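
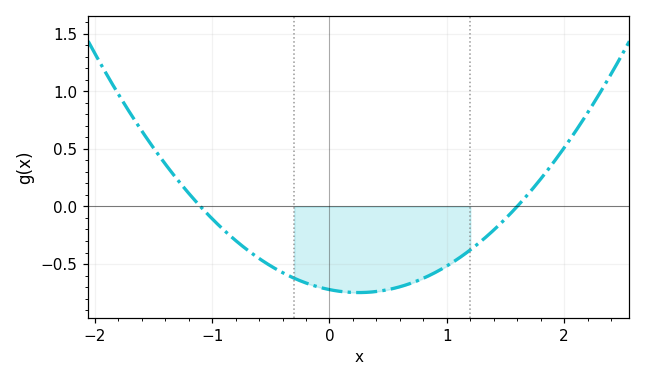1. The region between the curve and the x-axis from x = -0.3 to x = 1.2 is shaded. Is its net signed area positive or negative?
negative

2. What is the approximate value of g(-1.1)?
0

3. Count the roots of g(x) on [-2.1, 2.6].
2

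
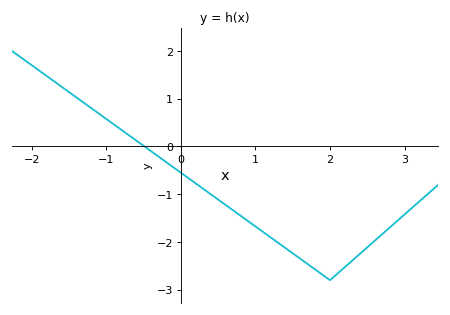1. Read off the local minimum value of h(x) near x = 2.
-2.8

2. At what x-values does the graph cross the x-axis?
-0.489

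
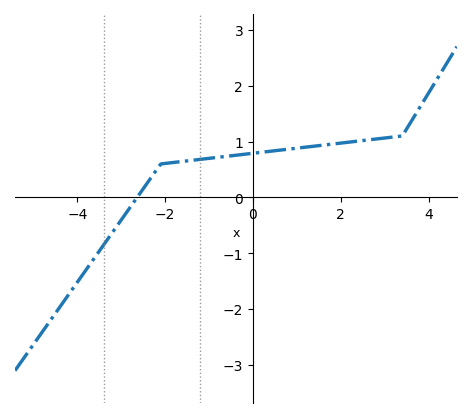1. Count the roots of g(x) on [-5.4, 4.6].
1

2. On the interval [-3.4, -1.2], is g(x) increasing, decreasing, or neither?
increasing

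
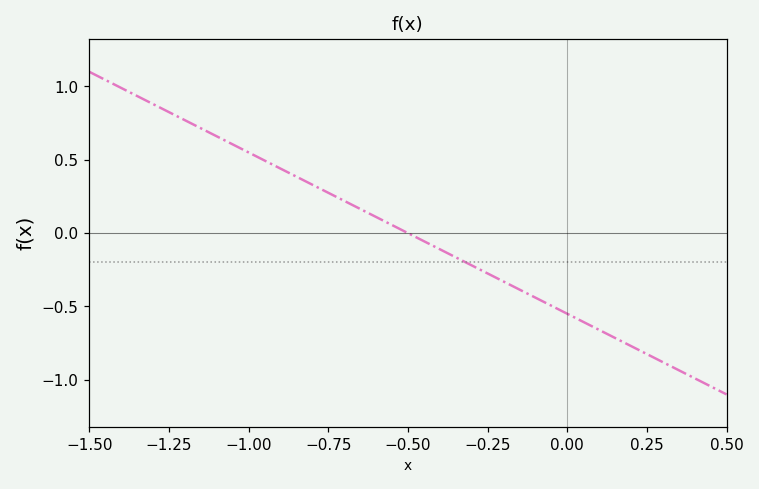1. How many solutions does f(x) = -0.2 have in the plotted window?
1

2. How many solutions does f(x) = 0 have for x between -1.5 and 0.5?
1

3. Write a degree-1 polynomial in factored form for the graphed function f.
y = -1.1(x + 0.5)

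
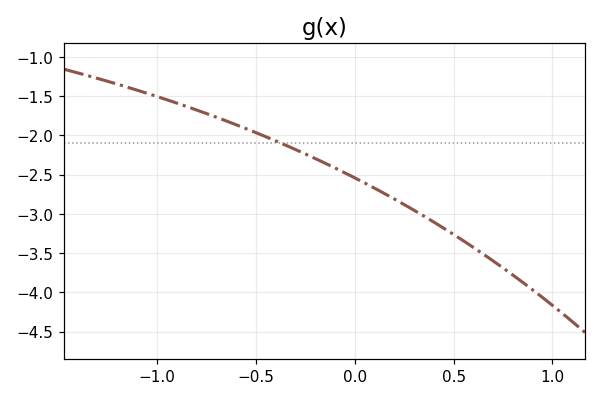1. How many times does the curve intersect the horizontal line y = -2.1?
1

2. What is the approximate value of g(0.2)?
-2.81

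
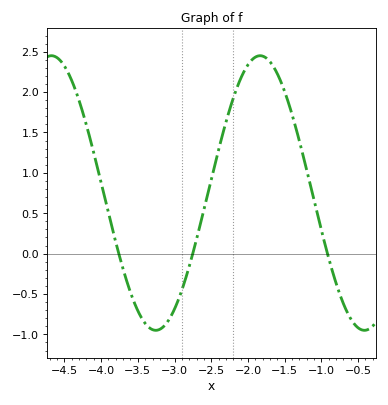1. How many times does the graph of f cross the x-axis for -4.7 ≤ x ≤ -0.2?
3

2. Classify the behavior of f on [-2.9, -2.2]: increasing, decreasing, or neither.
increasing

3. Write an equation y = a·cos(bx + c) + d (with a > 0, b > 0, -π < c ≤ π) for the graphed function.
y = 1.7cos(2.2x - 2.2) + 0.75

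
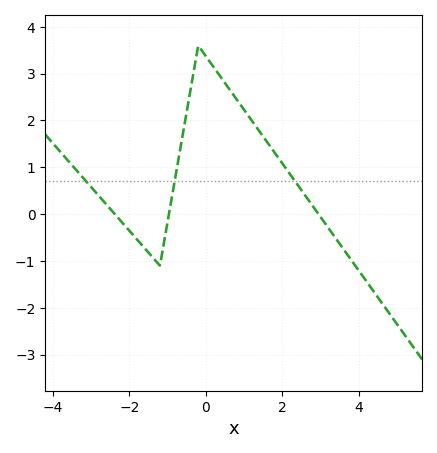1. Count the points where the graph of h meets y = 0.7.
3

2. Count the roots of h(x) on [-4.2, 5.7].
3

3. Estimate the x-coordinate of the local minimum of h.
-1.2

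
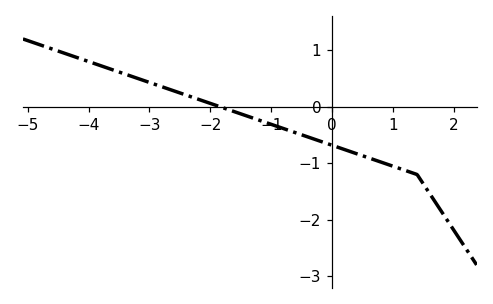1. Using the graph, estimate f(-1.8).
0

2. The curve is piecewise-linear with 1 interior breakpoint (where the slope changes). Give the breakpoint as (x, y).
(1.4, -1.2)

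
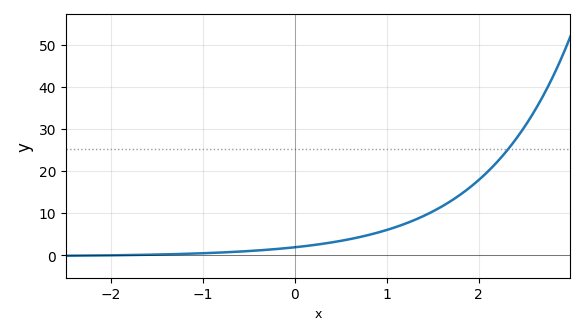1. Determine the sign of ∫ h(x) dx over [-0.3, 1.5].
positive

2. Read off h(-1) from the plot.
0.505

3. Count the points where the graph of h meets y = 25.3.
1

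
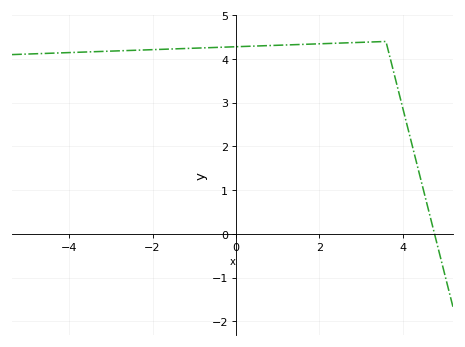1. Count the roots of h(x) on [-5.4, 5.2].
1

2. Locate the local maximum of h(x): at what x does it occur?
3.6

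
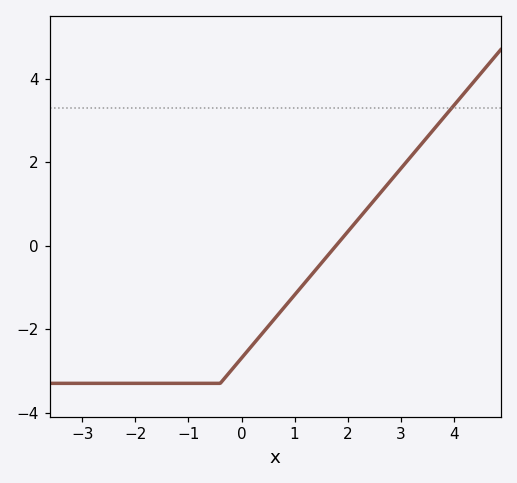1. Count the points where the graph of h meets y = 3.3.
1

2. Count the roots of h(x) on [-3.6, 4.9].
1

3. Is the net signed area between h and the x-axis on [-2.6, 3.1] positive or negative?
negative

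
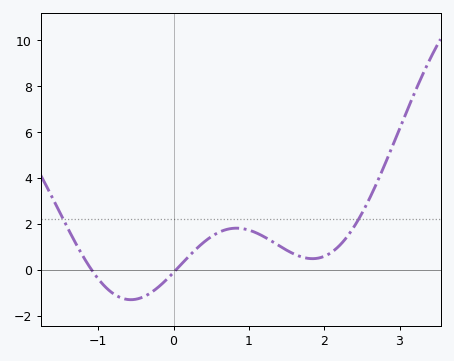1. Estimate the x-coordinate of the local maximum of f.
0.834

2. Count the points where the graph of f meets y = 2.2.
2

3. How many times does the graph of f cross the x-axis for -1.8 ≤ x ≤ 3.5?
2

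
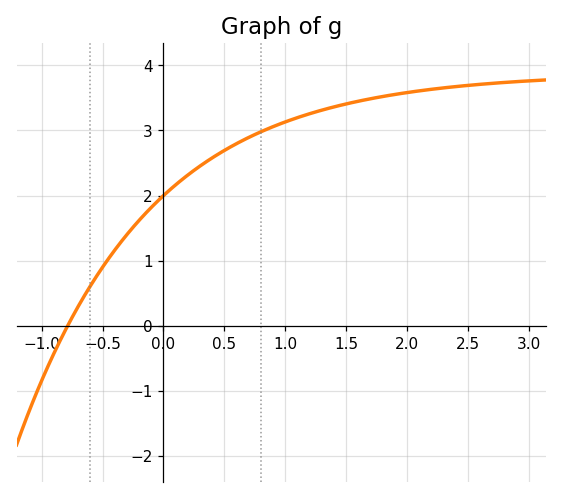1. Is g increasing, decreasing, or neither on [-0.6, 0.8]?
increasing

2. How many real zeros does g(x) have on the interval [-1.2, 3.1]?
1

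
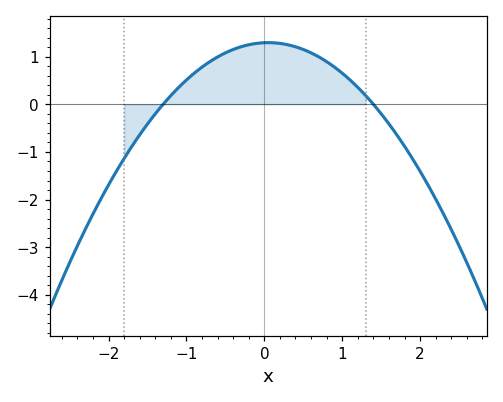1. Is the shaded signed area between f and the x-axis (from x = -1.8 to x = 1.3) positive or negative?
positive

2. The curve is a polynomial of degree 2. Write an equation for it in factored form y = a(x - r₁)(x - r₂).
y = -0.71(x + 1.3)(x - 1.4)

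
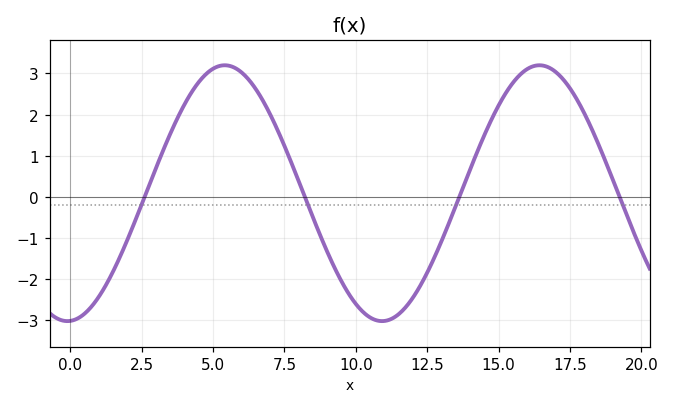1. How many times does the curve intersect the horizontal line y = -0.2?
4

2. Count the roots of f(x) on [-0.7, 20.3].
4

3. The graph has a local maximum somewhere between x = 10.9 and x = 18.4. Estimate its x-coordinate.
16.5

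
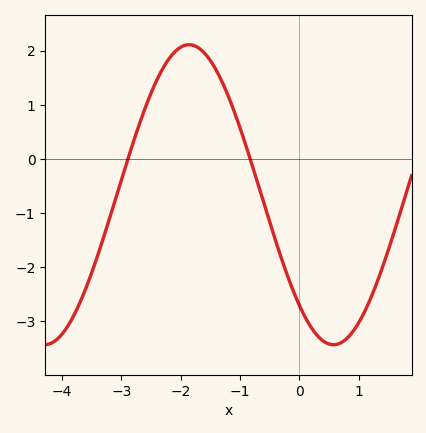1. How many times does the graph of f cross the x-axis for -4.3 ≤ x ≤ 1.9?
2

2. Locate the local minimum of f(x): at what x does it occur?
0.6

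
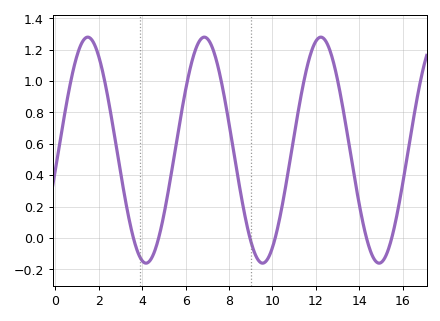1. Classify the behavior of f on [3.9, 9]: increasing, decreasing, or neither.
neither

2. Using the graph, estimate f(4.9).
0.085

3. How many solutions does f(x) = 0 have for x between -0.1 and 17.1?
6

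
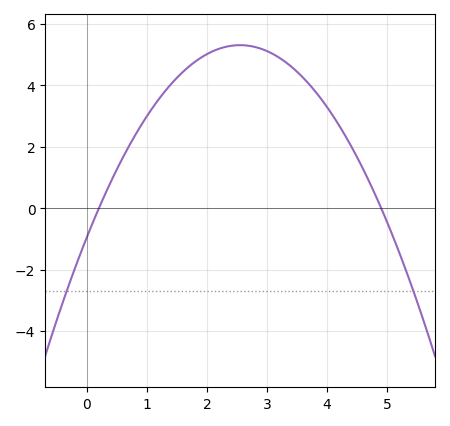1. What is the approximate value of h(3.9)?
3.6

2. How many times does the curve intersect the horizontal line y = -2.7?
2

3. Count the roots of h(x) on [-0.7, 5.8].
2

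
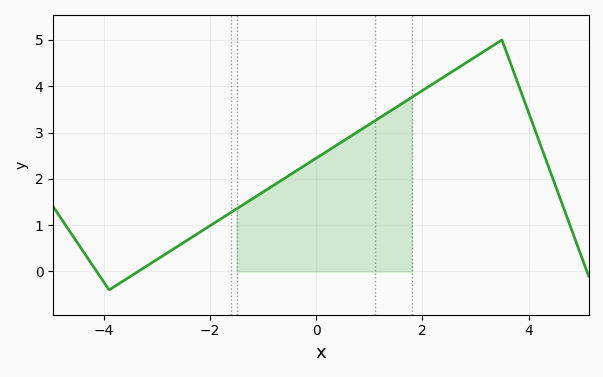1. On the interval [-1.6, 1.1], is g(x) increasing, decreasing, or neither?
increasing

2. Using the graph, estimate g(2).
3.9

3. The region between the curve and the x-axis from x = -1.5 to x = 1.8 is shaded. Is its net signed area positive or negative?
positive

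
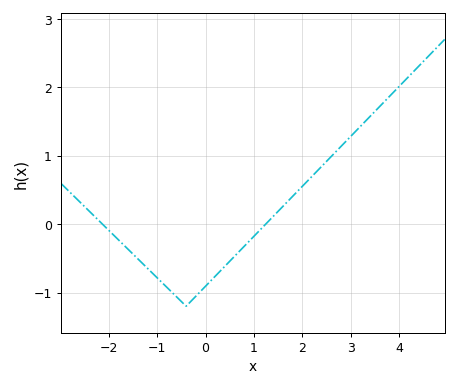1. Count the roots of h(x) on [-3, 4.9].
2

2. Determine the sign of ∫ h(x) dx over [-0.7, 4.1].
positive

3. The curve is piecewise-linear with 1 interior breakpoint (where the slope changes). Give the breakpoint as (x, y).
(-0.4, -1.2)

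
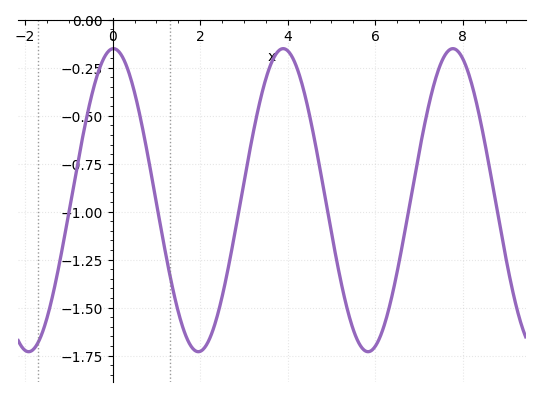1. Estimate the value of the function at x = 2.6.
-1.34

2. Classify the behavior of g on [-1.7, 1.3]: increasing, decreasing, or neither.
neither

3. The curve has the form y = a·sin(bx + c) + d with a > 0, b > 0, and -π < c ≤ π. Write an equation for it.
y = 0.79sin(1.6x + 1.5) - 0.94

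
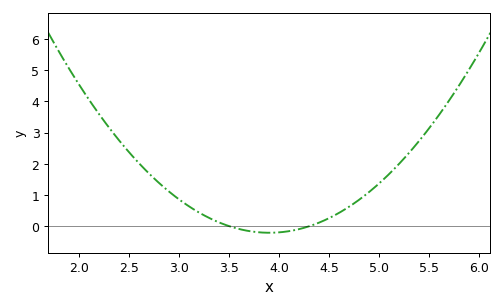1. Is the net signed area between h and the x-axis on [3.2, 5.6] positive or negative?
positive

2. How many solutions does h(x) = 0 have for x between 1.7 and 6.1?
2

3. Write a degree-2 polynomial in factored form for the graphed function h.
y = 1.31(x - 3.5)(x - 4.3)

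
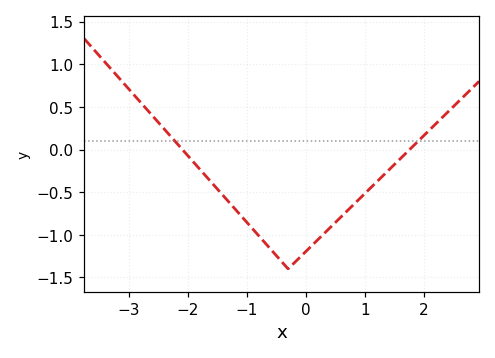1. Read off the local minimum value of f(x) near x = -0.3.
-1.4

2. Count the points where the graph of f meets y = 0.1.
2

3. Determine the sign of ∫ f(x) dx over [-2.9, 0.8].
negative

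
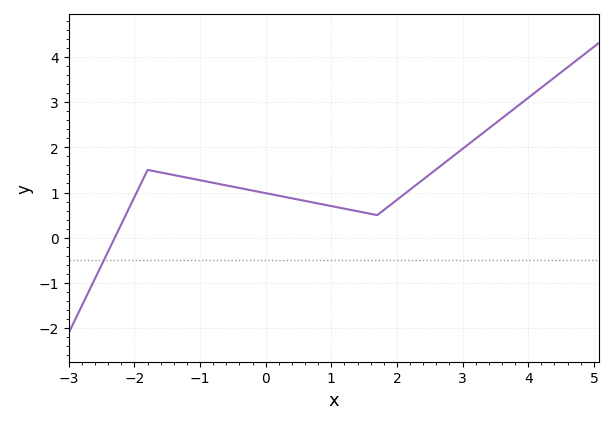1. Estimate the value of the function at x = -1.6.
1.44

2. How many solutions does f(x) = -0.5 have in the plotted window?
1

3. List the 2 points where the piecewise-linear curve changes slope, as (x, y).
(-1.8, 1.5); (1.7, 0.5)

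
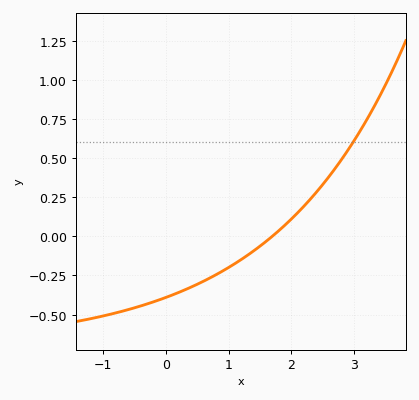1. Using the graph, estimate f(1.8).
0.05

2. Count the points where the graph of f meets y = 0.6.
1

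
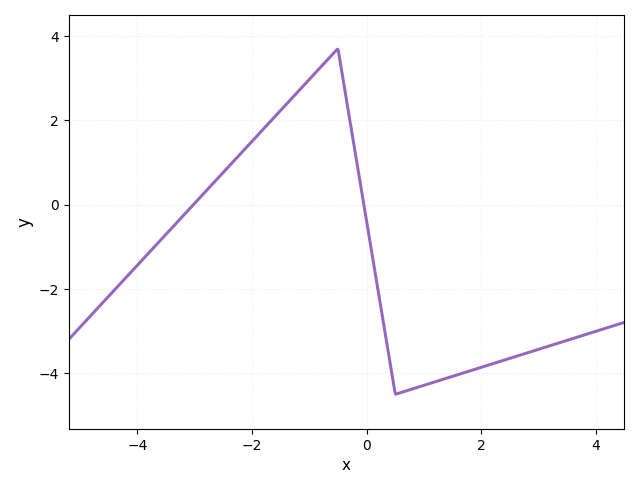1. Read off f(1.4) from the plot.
-4.12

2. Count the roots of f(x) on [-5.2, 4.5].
2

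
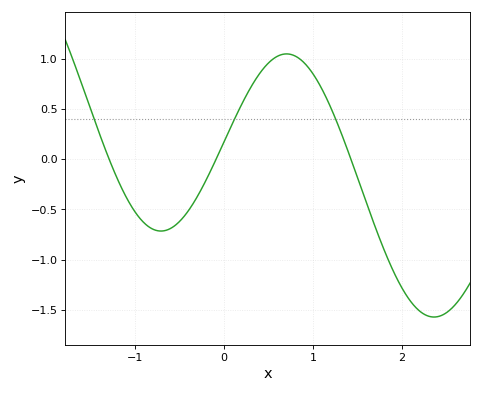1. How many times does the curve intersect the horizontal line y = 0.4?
3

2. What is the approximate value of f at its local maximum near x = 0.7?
1.05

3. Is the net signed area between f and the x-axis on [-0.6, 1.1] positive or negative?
positive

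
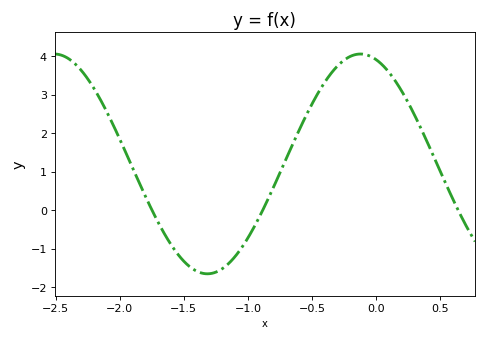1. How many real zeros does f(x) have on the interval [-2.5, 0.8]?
3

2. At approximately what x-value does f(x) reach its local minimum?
-1.32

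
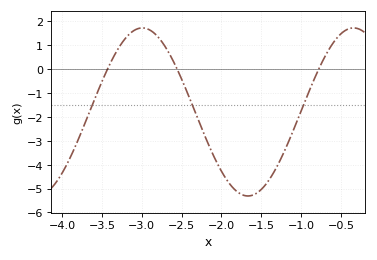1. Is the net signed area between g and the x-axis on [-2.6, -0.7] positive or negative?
negative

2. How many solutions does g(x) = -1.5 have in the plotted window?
3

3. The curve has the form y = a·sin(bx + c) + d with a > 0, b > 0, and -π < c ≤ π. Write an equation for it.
y = 3.52sin(2.37x + 2.38) - 1.79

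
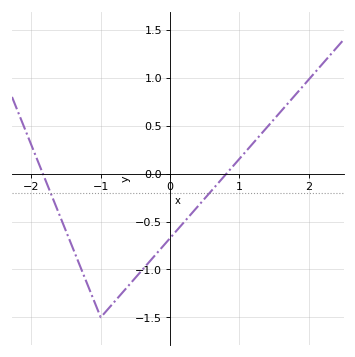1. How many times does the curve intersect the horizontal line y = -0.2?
2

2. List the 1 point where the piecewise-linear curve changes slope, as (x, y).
(-1, -1.5)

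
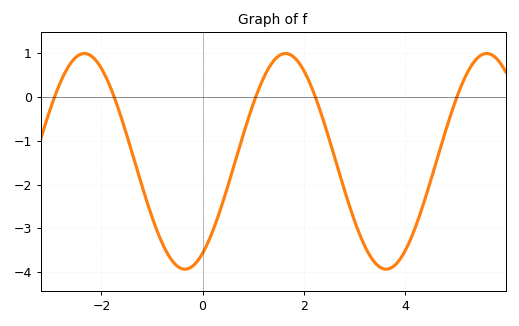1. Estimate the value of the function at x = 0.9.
-0.5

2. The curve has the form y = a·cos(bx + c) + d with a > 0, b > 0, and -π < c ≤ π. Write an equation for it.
y = 2.46cos(1.6x - 2.6) - 1.47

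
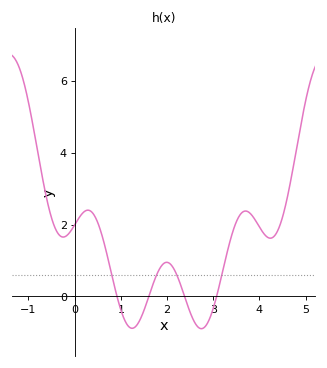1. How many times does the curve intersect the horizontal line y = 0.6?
4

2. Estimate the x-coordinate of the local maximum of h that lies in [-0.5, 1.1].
0.3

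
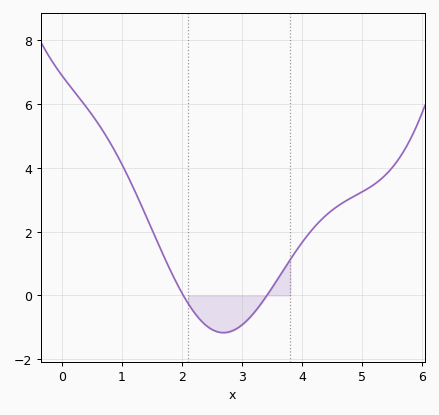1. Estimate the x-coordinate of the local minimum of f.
2.69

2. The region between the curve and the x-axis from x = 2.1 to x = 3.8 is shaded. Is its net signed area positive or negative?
negative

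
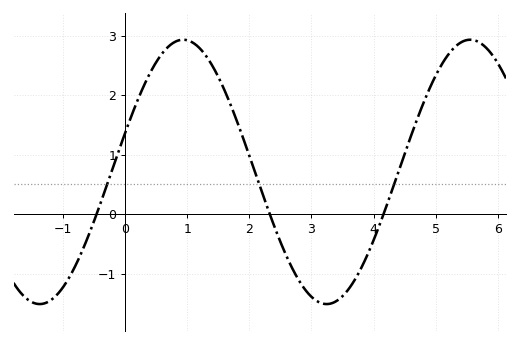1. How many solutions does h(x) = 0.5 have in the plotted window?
3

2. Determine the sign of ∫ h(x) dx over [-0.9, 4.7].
positive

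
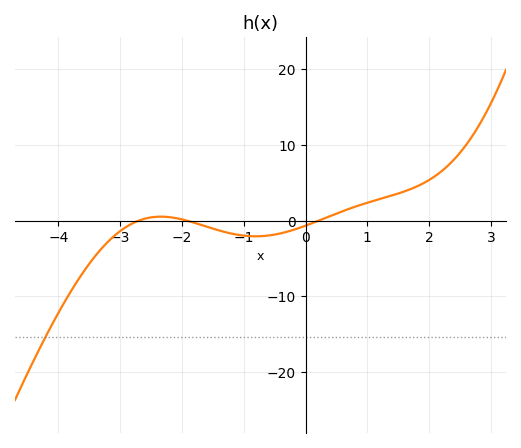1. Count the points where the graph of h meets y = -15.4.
1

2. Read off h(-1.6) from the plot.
-0.803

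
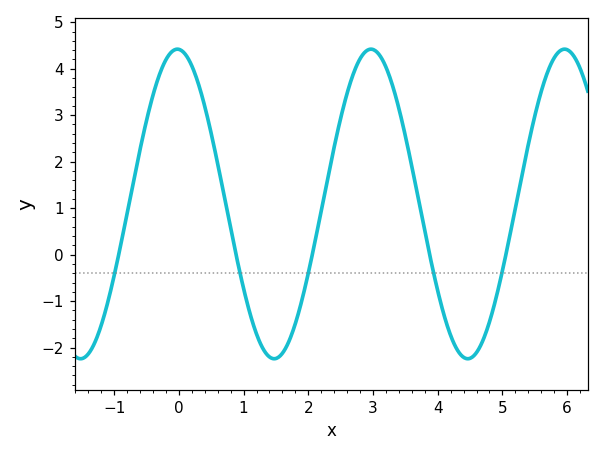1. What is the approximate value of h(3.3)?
3.65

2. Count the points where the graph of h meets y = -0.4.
5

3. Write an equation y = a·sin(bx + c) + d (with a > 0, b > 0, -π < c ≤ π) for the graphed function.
y = 3.33sin(2.1x + 1.62) + 1.09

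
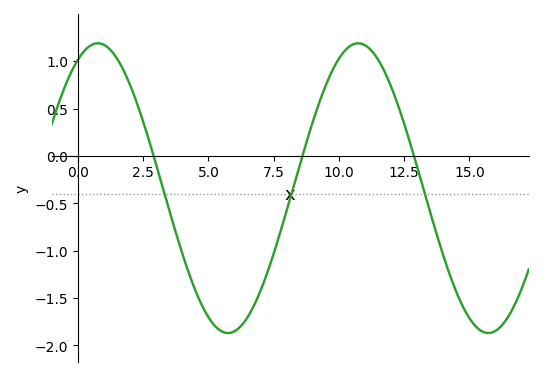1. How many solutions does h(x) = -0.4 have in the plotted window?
3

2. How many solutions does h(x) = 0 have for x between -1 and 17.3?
3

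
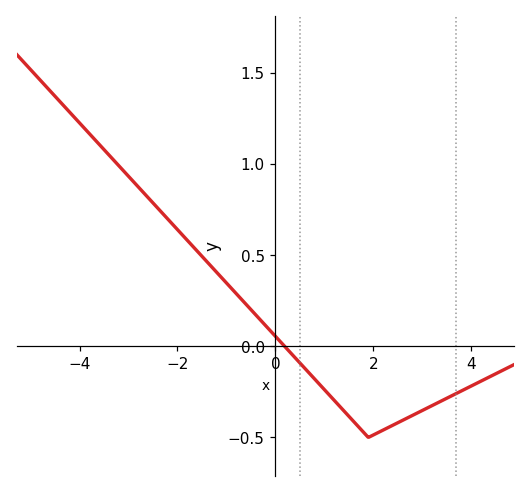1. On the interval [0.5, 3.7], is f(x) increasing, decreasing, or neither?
neither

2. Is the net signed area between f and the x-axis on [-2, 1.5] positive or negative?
positive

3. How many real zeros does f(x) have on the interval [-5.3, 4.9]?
1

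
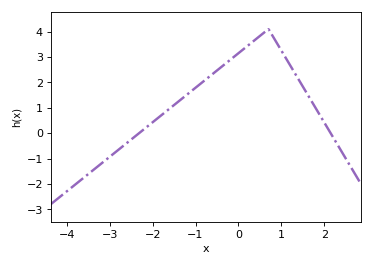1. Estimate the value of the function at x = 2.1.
0.1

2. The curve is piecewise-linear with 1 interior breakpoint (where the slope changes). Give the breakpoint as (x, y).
(0.7, 4.1)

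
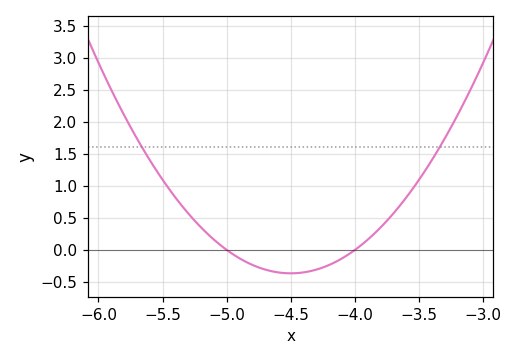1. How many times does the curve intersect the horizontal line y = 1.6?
2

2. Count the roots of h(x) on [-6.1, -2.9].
2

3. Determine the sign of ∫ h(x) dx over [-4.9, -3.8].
negative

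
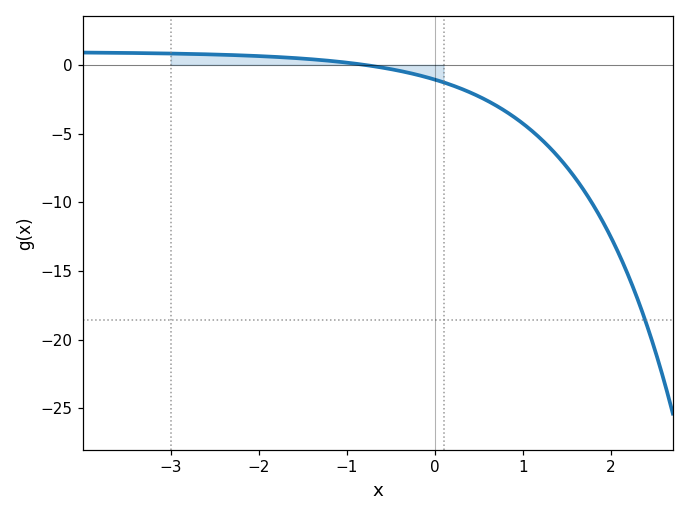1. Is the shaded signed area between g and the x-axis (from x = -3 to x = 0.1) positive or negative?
positive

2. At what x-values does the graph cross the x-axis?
-0.8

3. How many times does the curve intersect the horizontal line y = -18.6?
1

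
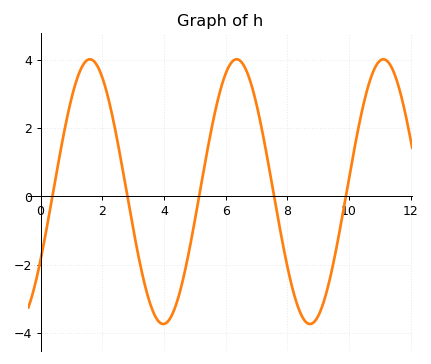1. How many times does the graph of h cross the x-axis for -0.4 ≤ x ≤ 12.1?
5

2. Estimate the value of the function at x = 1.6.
4.02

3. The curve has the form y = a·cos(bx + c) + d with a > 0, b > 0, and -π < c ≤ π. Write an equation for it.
y = 3.88cos(1.32x - 2.11) + 0.14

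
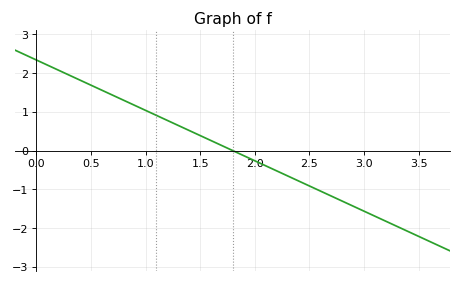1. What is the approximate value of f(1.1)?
0.91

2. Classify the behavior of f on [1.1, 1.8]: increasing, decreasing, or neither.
decreasing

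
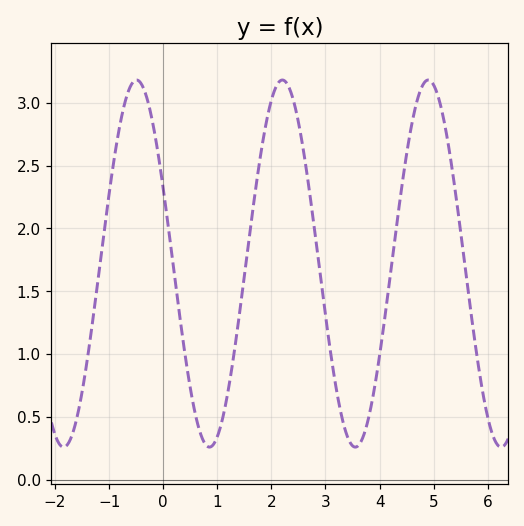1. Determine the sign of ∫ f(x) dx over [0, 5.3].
positive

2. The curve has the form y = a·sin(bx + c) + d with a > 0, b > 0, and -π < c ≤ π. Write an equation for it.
y = 1.46sin(2.3x + 2.7) + 1.72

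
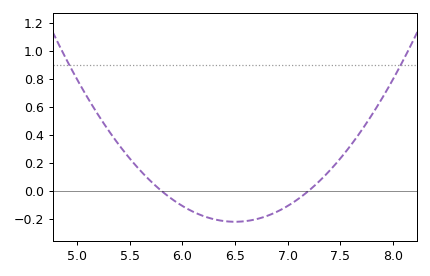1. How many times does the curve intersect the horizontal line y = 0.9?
2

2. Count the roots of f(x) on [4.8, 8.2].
2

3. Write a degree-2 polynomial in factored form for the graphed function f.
y = 0.45(x - 5.8)(x - 7.2)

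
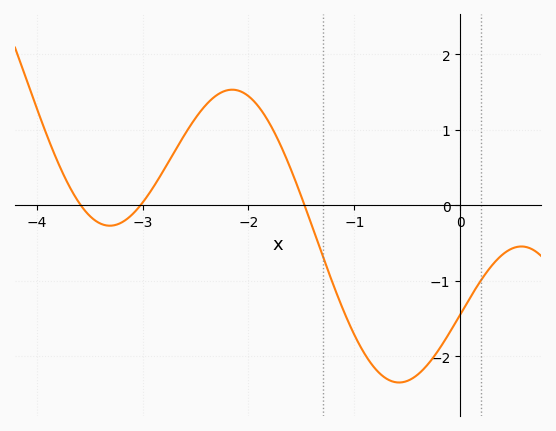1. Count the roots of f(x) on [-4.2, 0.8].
3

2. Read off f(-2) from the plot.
1.45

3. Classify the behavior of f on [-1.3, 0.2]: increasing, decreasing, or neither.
neither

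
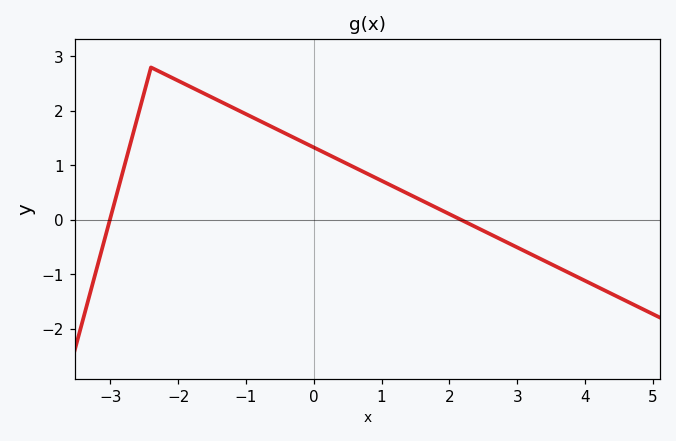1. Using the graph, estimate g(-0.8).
1.8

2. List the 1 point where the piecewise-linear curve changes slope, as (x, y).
(-2.4, 2.8)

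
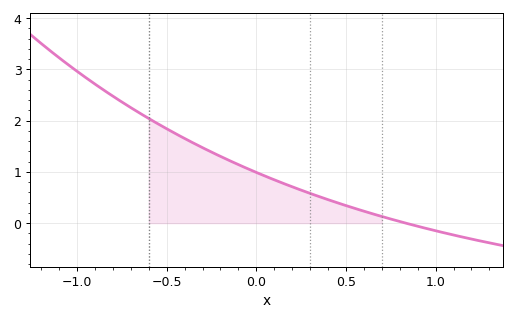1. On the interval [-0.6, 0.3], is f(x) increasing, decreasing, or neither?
decreasing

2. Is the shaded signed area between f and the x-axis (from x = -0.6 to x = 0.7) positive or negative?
positive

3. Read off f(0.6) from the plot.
0.2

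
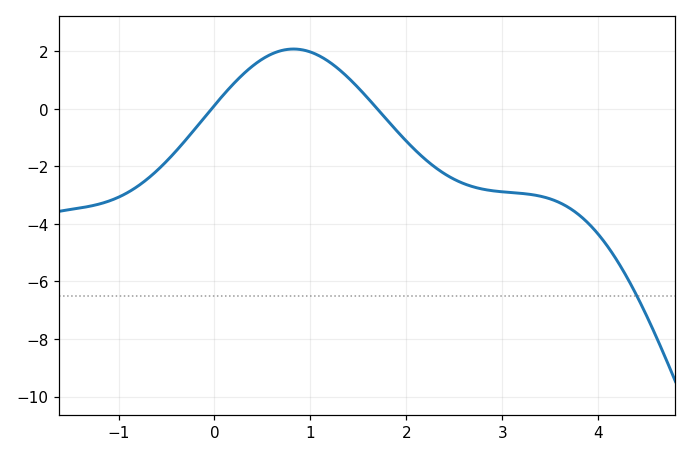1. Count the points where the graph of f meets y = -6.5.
1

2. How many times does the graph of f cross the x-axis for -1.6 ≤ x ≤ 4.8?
2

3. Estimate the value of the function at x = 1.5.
0.8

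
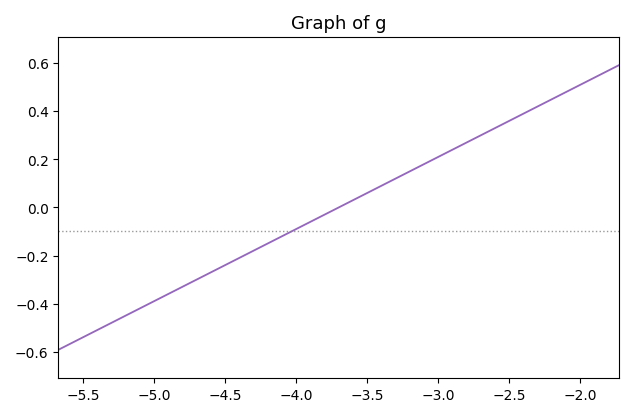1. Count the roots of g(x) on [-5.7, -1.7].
1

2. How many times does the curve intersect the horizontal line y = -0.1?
1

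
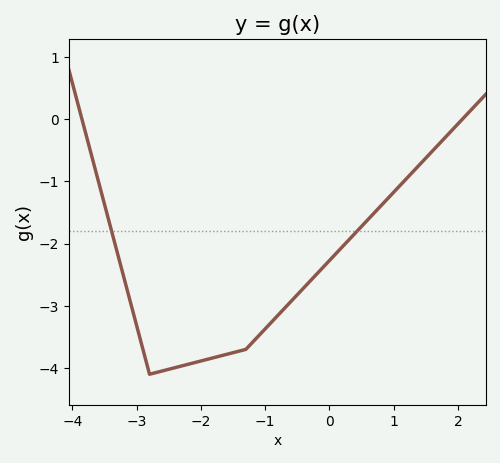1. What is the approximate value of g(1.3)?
-0.843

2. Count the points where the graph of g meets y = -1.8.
2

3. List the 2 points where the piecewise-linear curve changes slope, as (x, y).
(-2.8, -4.1); (-1.3, -3.7)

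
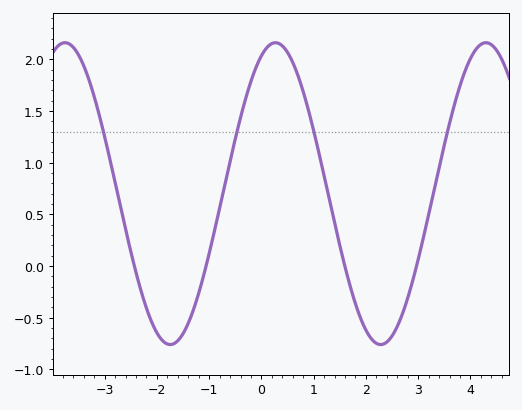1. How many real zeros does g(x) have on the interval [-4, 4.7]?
4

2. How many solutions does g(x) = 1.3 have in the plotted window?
4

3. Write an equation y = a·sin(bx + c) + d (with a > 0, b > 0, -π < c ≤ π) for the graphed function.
y = 1.46sin(1.56x + 1.15) + 0.7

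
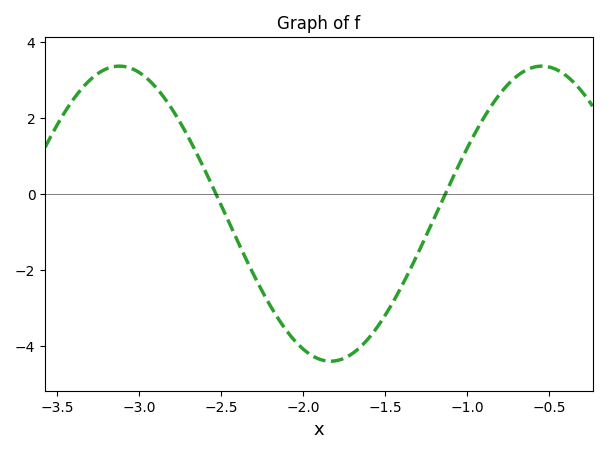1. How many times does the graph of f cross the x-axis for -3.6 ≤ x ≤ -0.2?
2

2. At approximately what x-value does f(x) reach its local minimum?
-1.85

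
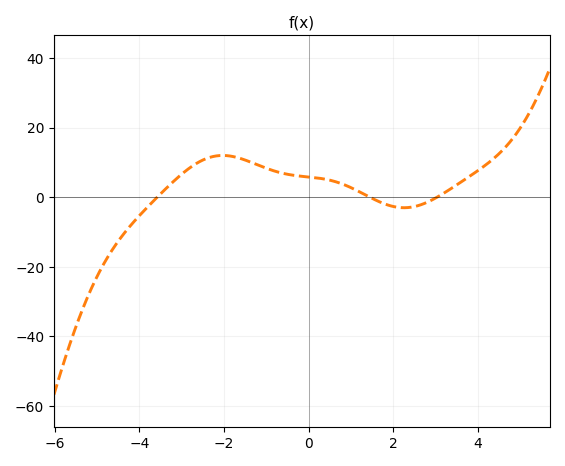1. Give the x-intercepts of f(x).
-3.58, 1.44, 3.03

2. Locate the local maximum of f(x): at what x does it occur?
-2.03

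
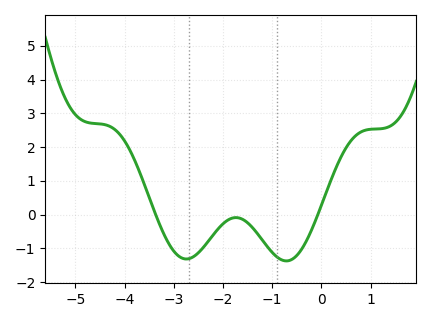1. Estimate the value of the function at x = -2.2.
-0.6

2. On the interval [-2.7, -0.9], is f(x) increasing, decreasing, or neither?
neither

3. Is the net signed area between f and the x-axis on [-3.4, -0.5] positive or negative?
negative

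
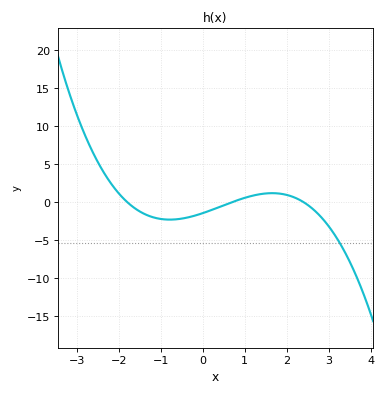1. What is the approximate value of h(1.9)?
1.07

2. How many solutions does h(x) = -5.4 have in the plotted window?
1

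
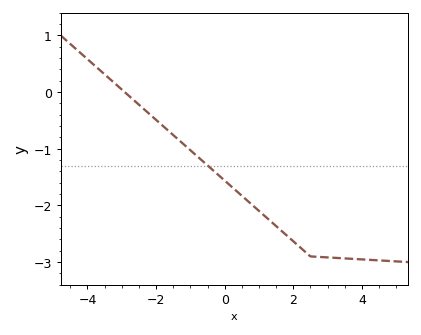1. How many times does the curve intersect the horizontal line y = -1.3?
1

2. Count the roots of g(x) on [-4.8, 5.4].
1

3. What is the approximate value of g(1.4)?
-2.31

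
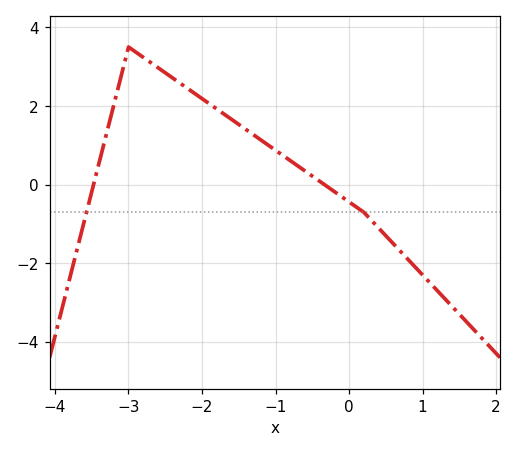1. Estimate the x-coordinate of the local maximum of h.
-3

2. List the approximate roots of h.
-3.5, -0.3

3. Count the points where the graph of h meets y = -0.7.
2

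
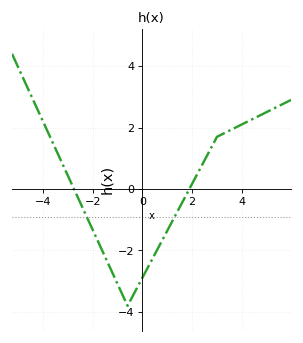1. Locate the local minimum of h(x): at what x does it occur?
-0.6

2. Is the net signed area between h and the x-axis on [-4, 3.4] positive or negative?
negative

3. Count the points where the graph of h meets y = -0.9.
2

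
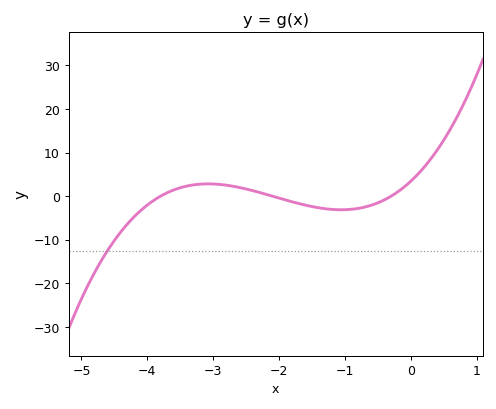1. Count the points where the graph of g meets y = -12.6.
1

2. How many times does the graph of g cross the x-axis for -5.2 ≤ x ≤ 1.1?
3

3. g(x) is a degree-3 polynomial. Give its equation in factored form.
y = 1.44(x + 3.8)(x + 2.1)(x + 0.3)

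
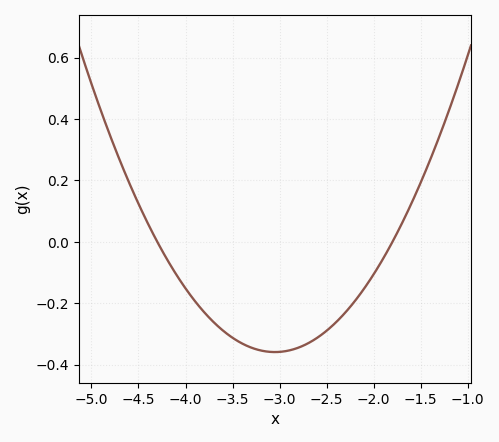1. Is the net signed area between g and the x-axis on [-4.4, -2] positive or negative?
negative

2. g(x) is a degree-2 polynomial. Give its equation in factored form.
y = 0.23(x + 4.3)(x + 1.8)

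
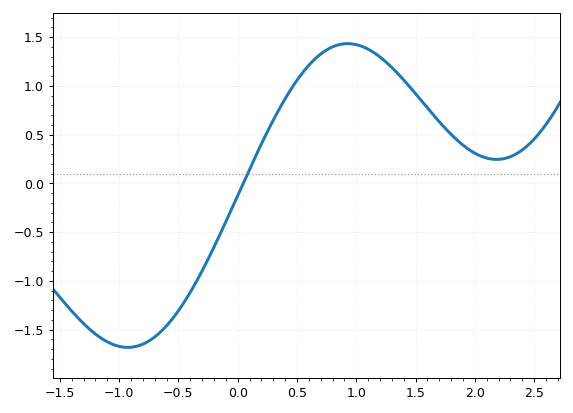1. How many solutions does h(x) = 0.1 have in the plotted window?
1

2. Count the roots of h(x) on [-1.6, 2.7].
1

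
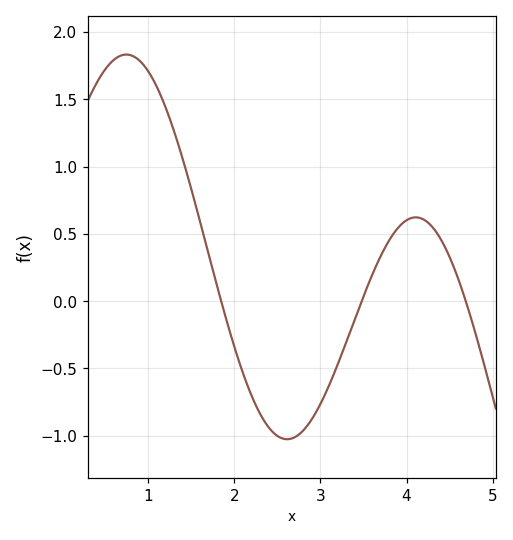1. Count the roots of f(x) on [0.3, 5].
3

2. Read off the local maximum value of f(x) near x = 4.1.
0.623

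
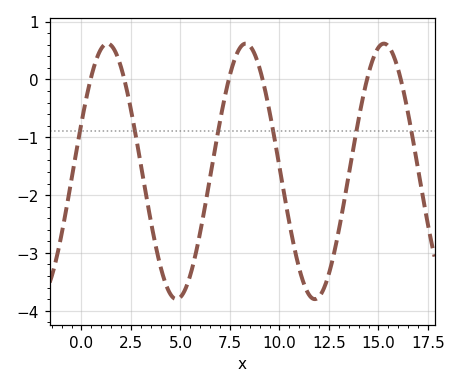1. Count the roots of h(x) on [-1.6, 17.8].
6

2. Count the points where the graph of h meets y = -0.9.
6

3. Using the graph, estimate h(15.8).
0.4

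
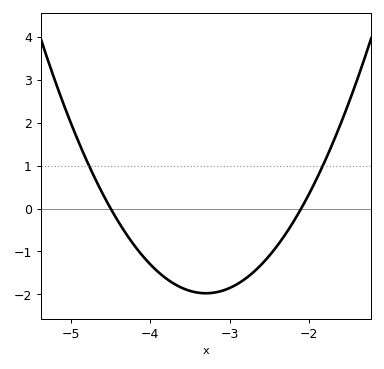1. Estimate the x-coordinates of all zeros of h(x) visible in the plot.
-4.5, -2.1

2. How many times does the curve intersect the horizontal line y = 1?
2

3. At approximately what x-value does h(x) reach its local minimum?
-3.3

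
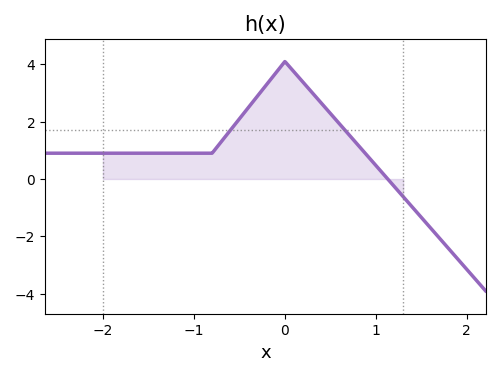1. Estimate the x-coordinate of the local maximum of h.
0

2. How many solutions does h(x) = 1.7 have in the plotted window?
2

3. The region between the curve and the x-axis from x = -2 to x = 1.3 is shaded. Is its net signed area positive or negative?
positive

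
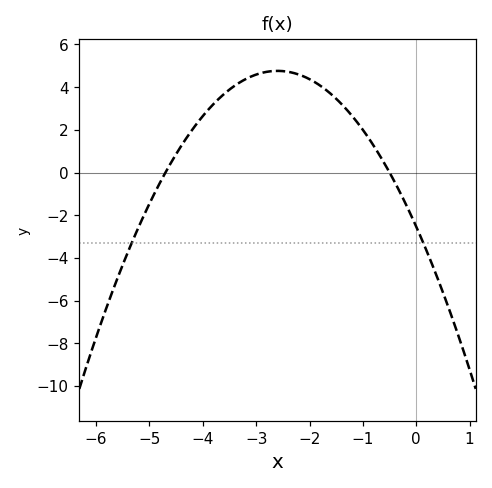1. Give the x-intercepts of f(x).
-4.7, -0.5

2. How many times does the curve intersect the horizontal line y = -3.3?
2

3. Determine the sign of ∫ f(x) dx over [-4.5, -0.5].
positive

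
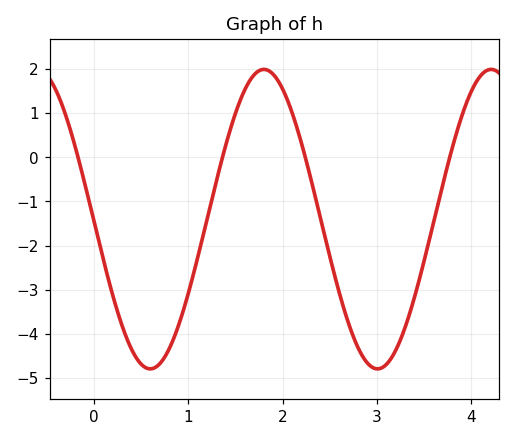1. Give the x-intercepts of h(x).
-0.2, 1.4, 2.2, 3.8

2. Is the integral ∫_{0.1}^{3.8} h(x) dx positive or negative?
negative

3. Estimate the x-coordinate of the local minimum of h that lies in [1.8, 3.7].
3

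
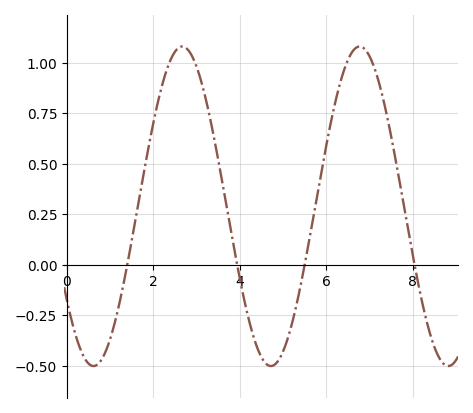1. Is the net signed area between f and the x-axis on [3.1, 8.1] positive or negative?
positive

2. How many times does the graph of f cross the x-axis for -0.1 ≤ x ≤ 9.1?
4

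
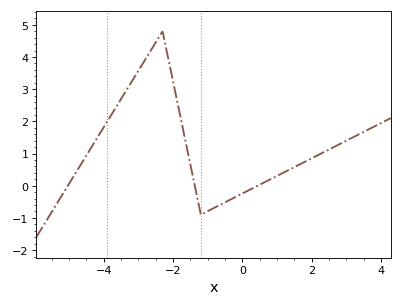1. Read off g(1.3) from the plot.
0.5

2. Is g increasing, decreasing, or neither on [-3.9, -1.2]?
neither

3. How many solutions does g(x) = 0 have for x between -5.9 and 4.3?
3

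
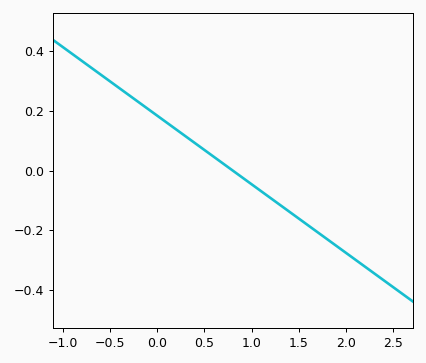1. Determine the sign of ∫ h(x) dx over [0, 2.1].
negative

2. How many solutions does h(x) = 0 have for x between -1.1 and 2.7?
1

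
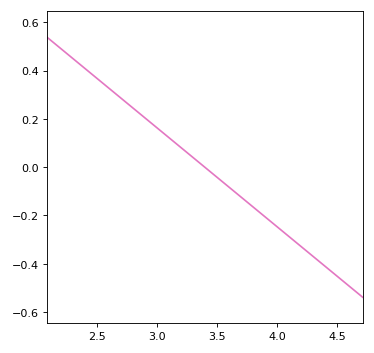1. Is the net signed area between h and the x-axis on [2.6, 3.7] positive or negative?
positive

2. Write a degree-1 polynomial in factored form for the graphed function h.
y = -0.41(x - 3.4)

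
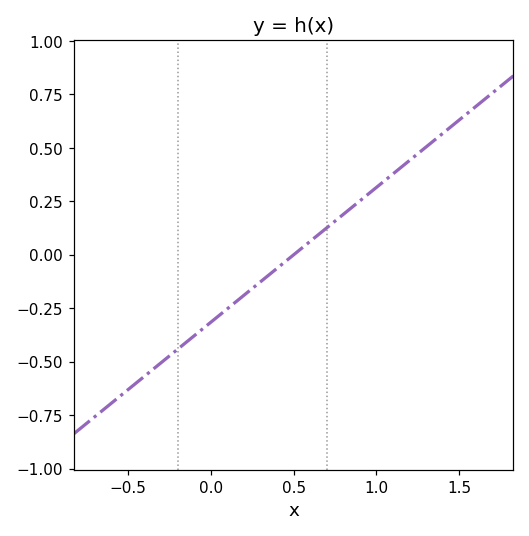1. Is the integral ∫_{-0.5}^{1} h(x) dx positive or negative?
negative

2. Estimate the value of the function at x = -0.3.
-0.5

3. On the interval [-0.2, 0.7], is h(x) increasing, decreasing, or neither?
increasing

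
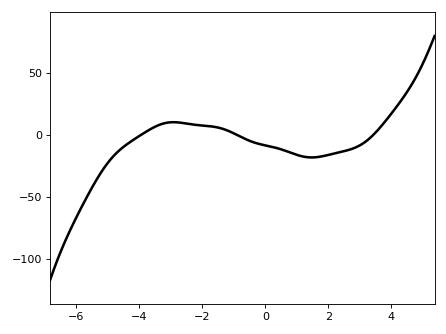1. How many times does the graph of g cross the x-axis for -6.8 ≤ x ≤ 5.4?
3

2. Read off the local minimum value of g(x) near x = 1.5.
-20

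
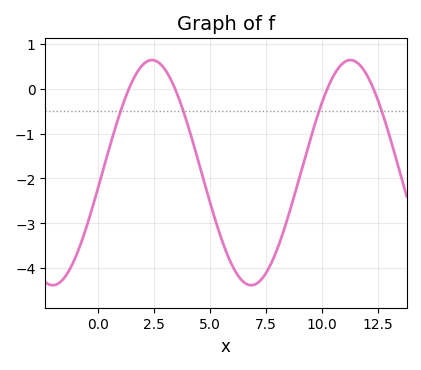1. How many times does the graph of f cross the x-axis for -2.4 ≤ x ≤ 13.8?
4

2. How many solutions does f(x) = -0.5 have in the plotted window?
4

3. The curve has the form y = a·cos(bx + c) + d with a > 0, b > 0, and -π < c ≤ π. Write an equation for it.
y = 2.51cos(0.71x - 1.7) - 1.87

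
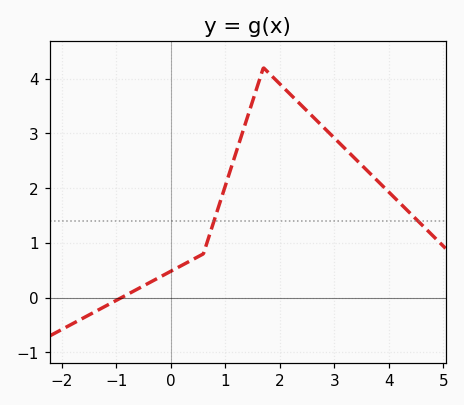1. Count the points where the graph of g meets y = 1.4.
2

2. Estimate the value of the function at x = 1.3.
2.96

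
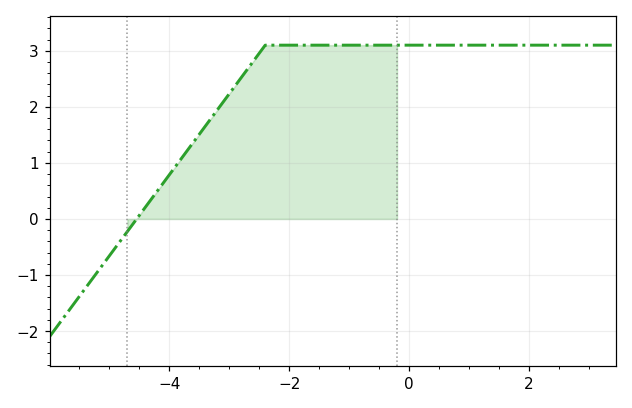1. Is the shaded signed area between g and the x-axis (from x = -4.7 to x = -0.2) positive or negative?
positive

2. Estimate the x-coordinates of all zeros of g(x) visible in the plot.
-4.55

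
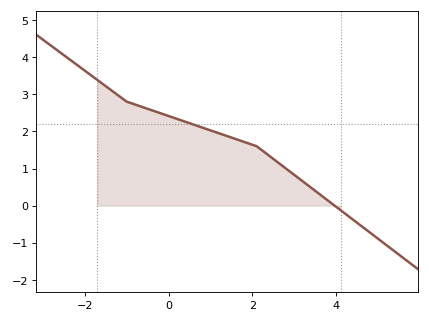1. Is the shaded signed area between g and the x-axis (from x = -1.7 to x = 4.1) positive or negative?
positive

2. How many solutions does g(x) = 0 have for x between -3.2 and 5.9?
1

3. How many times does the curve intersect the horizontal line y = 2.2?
1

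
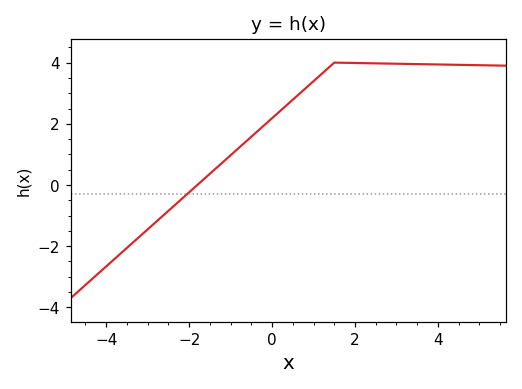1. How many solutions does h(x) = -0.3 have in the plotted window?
1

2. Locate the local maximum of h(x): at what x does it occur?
1.5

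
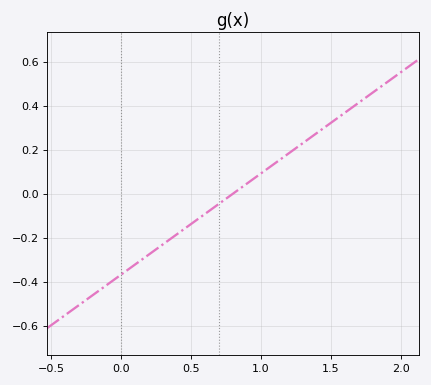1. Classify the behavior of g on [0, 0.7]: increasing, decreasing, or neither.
increasing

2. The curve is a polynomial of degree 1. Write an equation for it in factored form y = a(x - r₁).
y = 0.46(x - 0.8)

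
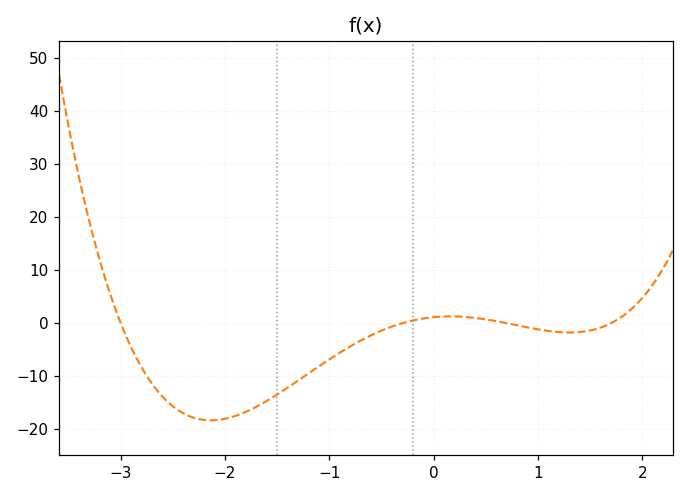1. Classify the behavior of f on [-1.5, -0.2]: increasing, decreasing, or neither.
increasing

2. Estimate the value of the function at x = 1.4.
-2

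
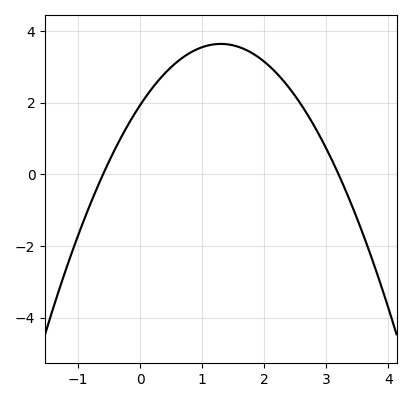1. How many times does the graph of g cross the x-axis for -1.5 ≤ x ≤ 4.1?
2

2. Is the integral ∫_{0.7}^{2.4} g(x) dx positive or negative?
positive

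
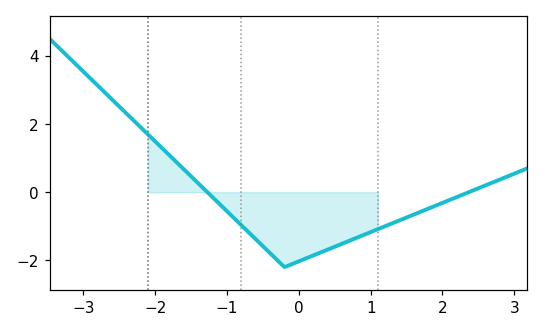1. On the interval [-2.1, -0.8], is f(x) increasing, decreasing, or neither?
decreasing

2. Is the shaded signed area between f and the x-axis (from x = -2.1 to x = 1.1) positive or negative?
negative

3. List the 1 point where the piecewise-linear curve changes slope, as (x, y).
(-0.2, -2.2)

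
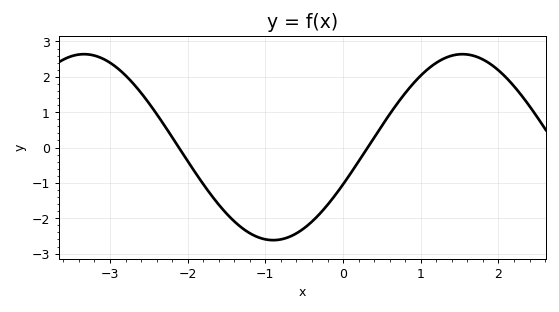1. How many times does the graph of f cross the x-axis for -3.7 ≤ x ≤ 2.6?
2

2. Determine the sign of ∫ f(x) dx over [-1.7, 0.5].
negative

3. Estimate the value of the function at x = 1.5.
2.6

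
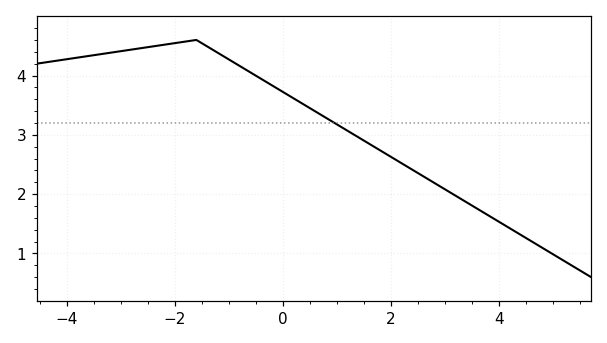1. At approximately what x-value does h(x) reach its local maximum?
-1.6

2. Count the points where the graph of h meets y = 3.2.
1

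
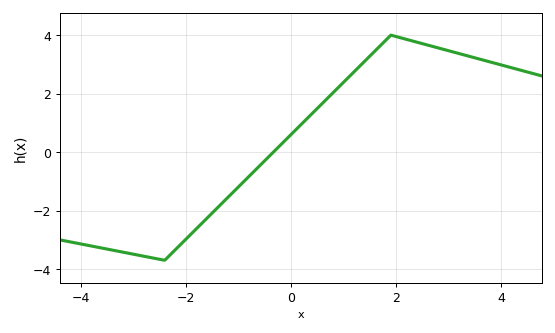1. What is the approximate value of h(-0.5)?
-0.2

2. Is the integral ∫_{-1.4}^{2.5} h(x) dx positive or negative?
positive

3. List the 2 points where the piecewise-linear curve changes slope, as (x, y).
(-2.4, -3.7); (1.9, 4)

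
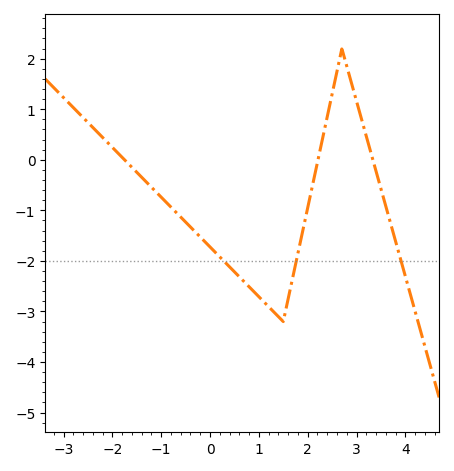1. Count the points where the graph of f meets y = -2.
3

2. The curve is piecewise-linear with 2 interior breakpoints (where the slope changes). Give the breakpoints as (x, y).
(1.5, -3.2); (2.7, 2.2)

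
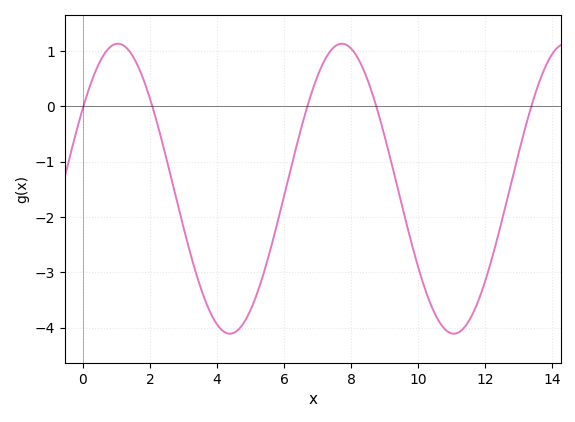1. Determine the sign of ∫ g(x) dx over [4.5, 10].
negative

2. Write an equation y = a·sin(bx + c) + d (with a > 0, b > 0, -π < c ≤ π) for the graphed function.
y = 2.62sin(0.94x + 0.59) - 1.49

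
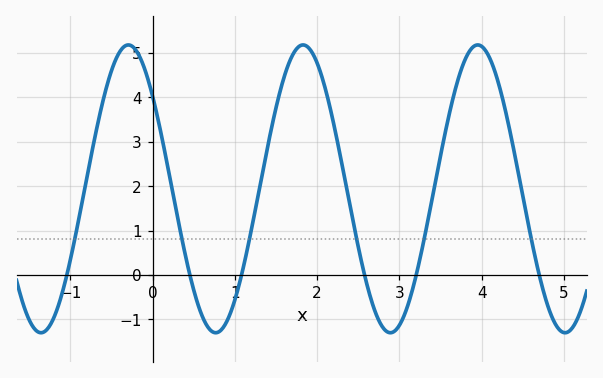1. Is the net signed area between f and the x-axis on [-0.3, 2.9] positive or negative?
positive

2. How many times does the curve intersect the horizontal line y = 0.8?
6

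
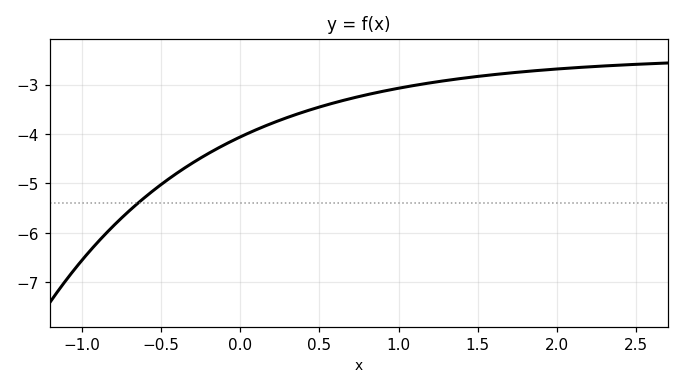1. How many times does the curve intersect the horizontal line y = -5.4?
1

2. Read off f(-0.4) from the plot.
-4.79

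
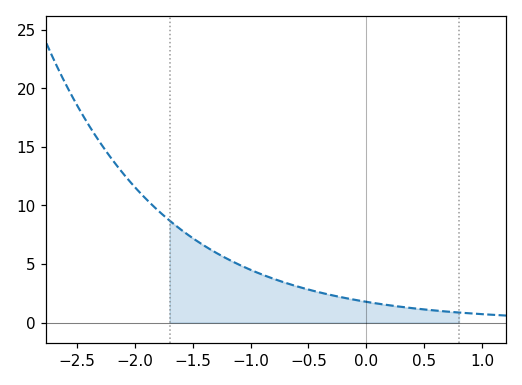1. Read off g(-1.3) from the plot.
5.97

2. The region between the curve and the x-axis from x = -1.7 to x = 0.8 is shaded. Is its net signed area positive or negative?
positive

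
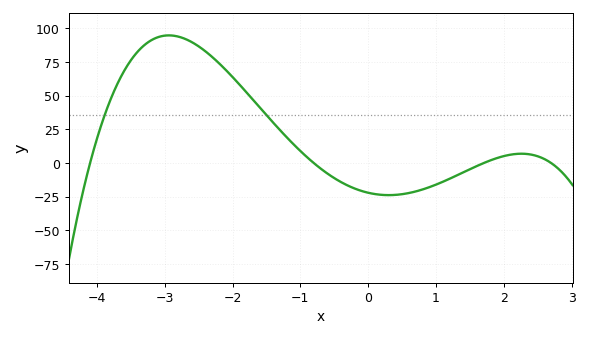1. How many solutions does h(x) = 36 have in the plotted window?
2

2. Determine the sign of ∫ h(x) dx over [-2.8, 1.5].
positive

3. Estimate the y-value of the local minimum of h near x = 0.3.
-23.7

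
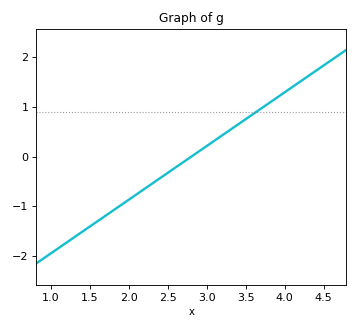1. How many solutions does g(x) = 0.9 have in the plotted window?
1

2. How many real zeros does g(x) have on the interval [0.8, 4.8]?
1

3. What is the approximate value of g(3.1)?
0.324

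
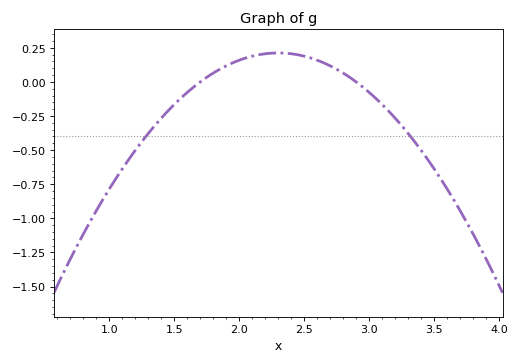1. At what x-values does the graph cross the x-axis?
1.7, 2.9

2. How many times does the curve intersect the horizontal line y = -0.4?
2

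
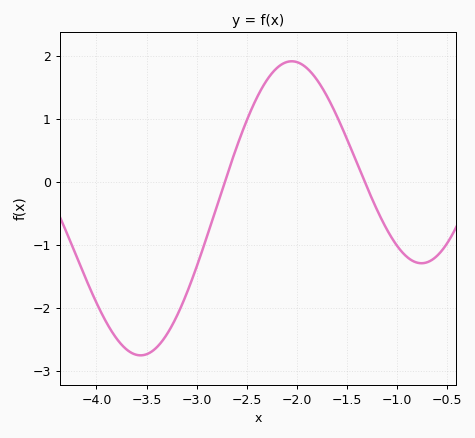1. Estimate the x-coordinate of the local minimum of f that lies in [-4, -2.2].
-3.6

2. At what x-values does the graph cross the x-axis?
-2.7, -1.3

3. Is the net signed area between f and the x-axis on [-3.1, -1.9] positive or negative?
positive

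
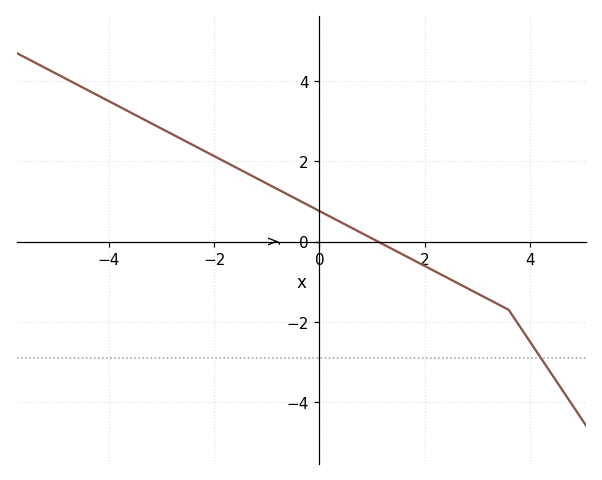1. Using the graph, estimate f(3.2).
-1.4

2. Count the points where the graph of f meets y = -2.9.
1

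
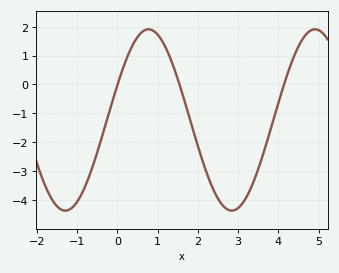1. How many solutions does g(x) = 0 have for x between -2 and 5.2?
3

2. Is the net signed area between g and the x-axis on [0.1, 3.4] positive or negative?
negative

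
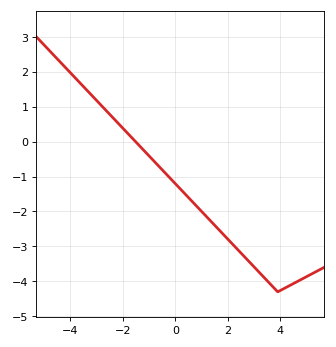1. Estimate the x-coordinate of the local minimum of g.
3.9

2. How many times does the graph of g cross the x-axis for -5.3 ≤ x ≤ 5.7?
1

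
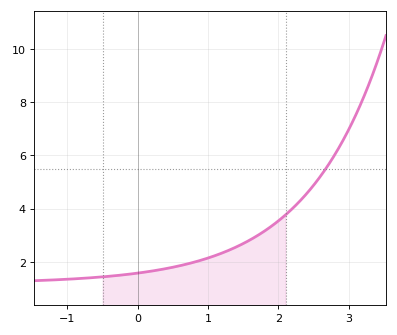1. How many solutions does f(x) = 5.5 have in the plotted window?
1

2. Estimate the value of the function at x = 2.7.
5.61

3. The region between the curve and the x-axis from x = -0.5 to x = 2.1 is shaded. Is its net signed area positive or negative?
positive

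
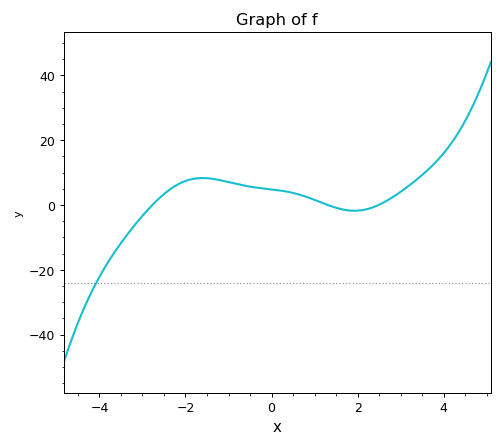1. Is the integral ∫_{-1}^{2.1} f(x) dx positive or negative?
positive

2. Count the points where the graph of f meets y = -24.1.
1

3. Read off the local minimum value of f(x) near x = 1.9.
-2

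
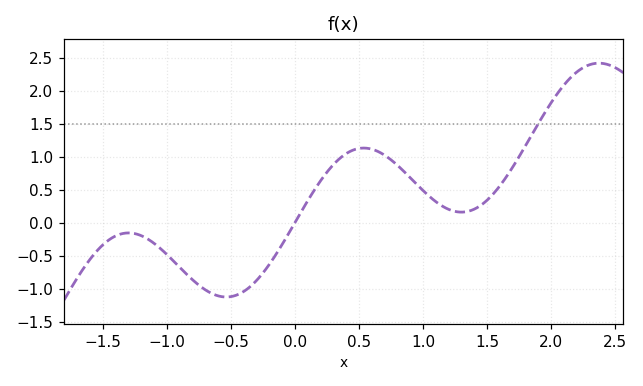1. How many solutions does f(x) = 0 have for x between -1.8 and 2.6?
1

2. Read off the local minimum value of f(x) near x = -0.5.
-1.13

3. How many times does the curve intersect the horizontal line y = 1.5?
1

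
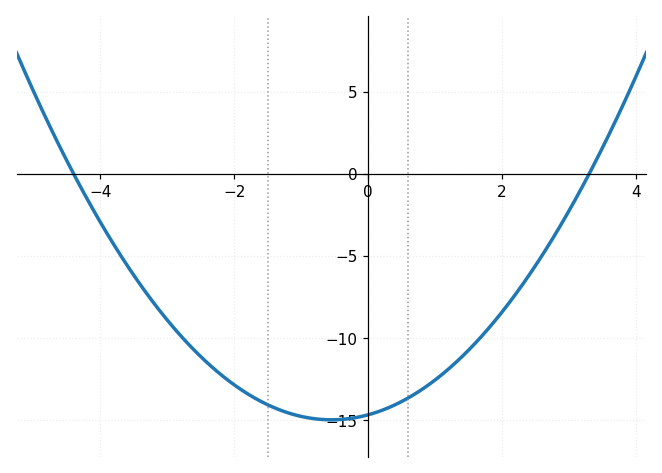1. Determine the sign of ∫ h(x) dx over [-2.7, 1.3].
negative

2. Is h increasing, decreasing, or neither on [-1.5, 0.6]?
neither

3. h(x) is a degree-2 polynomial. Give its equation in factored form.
y = 1.01(x + 4.4)(x - 3.3)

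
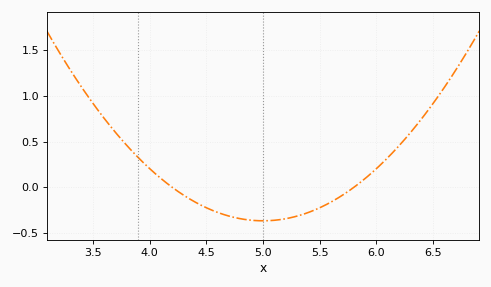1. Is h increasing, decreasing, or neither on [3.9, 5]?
decreasing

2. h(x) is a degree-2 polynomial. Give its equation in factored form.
y = 0.57(x - 4.2)(x - 5.8)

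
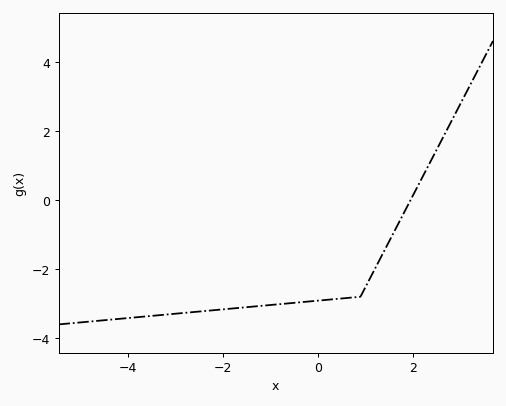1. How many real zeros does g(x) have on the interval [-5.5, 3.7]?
1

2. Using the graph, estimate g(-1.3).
-3.08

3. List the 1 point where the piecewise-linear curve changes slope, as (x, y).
(0.9, -2.8)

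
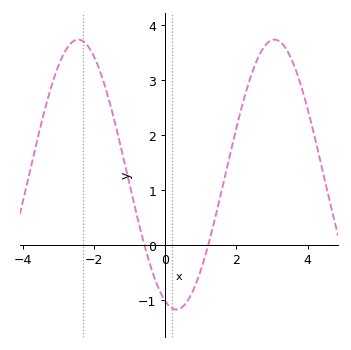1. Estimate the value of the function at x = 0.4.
-1.17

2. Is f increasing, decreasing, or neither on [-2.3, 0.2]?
decreasing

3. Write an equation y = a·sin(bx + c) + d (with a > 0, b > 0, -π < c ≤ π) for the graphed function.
y = 2.46sin(1.14x - 1.93) + 1.28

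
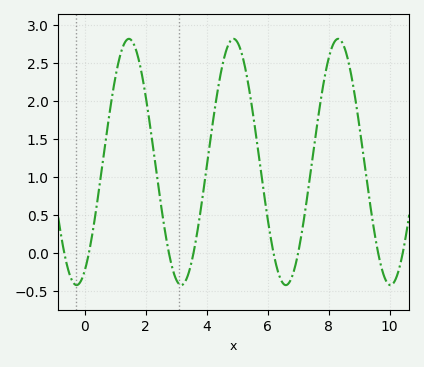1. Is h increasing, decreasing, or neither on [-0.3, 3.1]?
neither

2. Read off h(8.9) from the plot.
1.95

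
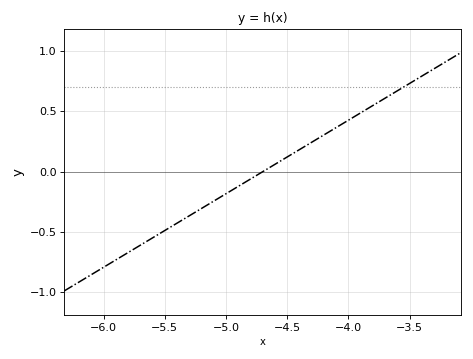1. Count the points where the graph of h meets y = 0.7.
1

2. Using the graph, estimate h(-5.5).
-0.5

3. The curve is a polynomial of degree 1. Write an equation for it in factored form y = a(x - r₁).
y = 0.61(x + 4.7)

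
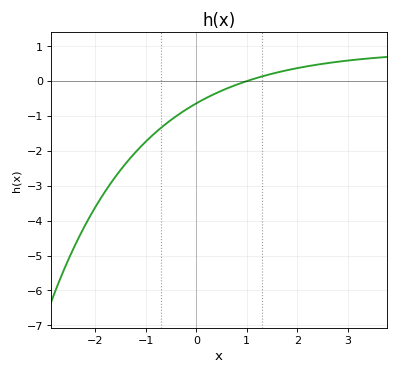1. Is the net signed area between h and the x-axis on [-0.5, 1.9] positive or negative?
negative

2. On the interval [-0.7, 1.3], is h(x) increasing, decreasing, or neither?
increasing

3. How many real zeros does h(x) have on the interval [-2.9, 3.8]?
1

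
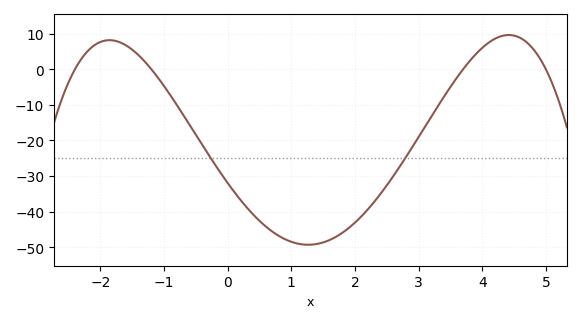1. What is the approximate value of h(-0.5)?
-18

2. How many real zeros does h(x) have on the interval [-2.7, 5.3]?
4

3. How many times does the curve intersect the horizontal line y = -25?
2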